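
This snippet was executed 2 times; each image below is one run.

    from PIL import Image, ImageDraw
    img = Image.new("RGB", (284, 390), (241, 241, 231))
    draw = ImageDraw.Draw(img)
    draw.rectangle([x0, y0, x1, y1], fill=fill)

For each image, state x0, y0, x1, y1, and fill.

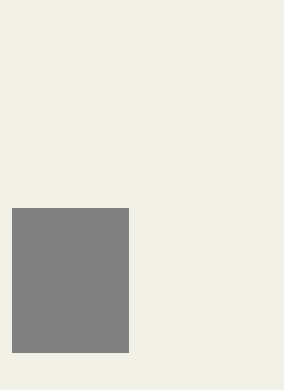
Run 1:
x0 = 12
y0 = 208
x1 = 128
y1 = 352
fill = 'gray'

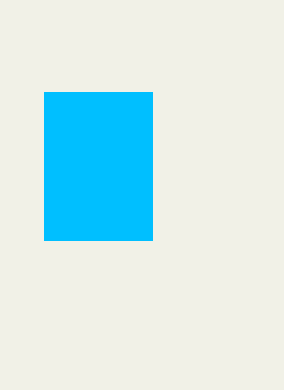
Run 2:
x0 = 44; y0 = 92; x1 = 152; y1 = 240; fill = 'deepskyblue'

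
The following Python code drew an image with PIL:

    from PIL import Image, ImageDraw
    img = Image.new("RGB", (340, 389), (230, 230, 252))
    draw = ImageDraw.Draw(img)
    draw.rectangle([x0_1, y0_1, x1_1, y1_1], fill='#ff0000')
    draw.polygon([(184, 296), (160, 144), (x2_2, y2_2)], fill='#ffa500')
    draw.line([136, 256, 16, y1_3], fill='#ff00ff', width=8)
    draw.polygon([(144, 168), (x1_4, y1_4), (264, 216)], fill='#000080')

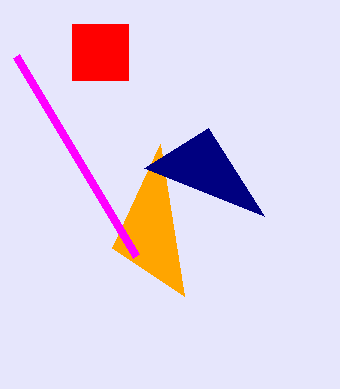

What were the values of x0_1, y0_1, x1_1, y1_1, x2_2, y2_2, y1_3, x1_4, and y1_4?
x0_1 = 72, y0_1 = 24, x1_1 = 128, y1_1 = 80, x2_2 = 112, y2_2 = 248, y1_3 = 56, x1_4 = 208, y1_4 = 128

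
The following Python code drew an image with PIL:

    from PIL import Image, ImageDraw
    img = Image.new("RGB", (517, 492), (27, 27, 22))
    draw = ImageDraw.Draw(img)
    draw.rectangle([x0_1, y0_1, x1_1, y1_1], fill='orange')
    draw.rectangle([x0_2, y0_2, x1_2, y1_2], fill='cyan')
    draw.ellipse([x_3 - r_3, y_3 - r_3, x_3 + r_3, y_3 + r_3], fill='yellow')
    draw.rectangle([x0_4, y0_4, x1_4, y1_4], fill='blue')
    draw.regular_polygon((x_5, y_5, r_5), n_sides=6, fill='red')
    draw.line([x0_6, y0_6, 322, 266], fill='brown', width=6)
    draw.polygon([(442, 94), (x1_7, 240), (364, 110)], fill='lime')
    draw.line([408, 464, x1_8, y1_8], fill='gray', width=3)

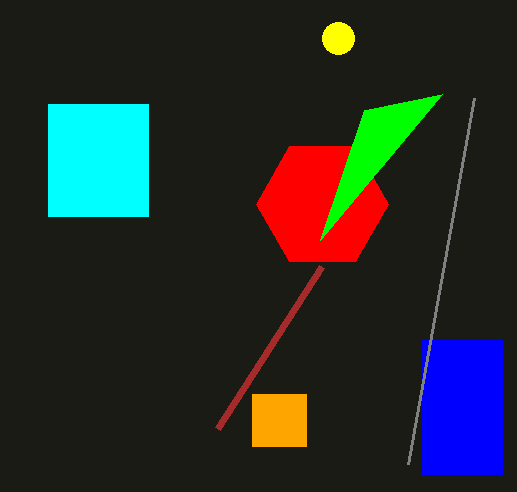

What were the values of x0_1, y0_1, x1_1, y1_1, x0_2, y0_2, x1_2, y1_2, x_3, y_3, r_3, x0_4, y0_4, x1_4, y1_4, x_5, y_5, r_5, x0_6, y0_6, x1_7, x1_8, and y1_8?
x0_1 = 252; y0_1 = 394; x1_1 = 306; y1_1 = 446; x0_2 = 48; y0_2 = 104; x1_2 = 148; y1_2 = 216; x_3 = 338; y_3 = 38; r_3 = 16; x0_4 = 422; y0_4 = 340; x1_4 = 502; y1_4 = 474; x_5 = 322; y_5 = 204; r_5 = 66; x0_6 = 218; y0_6 = 428; x1_7 = 320; x1_8 = 474; y1_8 = 98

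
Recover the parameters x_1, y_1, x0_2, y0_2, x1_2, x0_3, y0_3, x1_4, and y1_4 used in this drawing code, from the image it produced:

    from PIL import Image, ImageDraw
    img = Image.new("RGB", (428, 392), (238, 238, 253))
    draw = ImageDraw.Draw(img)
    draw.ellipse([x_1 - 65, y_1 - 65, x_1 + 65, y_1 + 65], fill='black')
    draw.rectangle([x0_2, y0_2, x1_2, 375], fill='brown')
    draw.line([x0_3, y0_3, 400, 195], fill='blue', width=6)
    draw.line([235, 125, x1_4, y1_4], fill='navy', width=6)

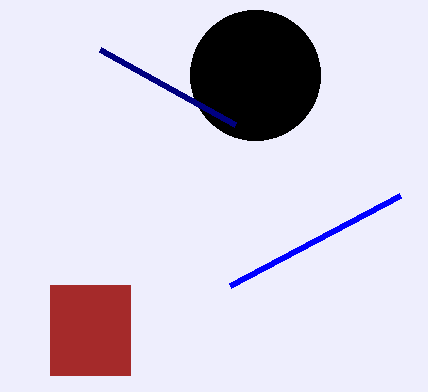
x_1 = 255; y_1 = 75; x0_2 = 50; y0_2 = 285; x1_2 = 130; x0_3 = 230; y0_3 = 285; x1_4 = 100; y1_4 = 50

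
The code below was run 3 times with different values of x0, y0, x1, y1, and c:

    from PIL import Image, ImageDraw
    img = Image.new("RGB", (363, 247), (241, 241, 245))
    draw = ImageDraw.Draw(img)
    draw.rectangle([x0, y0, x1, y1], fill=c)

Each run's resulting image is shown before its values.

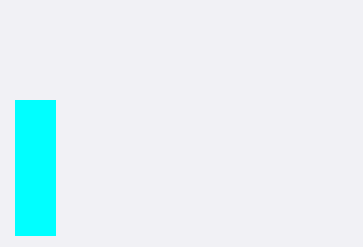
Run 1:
x0 = 15
y0 = 100
x1 = 55
y1 = 235
c = 'cyan'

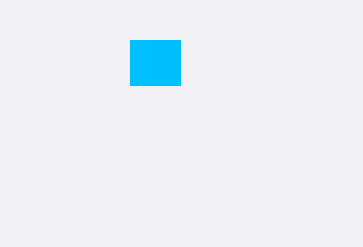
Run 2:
x0 = 130
y0 = 40
x1 = 180
y1 = 85
c = 'deepskyblue'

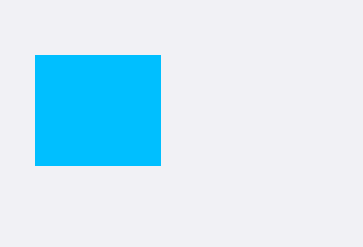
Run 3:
x0 = 35, y0 = 55, x1 = 160, y1 = 165, c = 'deepskyblue'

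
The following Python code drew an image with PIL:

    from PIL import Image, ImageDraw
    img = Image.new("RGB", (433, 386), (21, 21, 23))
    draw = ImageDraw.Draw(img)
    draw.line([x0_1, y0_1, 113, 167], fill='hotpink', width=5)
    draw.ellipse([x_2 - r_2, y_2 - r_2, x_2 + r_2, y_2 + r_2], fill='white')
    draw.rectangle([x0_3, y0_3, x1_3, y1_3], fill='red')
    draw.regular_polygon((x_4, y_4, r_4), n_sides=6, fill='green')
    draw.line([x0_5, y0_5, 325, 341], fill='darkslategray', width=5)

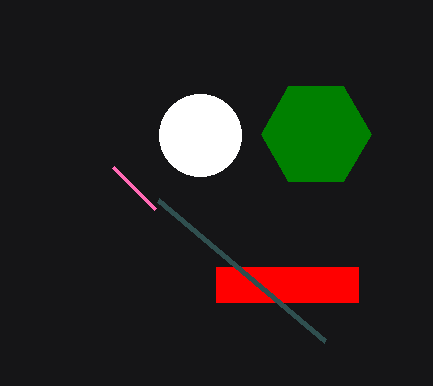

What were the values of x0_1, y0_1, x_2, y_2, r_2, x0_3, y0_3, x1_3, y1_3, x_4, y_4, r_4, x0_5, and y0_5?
x0_1 = 155, y0_1 = 209, x_2 = 200, y_2 = 135, r_2 = 41, x0_3 = 216, y0_3 = 267, x1_3 = 358, y1_3 = 302, x_4 = 316, y_4 = 134, r_4 = 55, x0_5 = 158, y0_5 = 200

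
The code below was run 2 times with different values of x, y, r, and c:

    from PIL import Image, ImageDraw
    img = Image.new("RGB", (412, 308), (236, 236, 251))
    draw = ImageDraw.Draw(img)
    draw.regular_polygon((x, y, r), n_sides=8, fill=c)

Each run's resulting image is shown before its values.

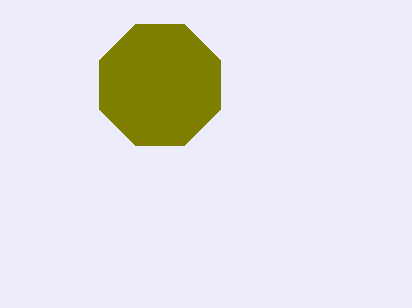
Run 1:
x = 160, y = 85, r = 65, c = 'olive'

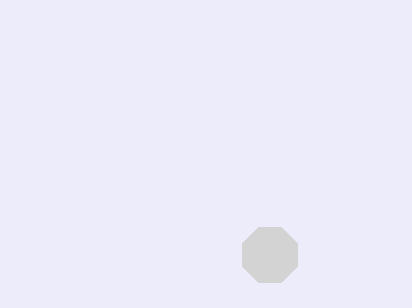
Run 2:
x = 270, y = 255, r = 30, c = 'lightgray'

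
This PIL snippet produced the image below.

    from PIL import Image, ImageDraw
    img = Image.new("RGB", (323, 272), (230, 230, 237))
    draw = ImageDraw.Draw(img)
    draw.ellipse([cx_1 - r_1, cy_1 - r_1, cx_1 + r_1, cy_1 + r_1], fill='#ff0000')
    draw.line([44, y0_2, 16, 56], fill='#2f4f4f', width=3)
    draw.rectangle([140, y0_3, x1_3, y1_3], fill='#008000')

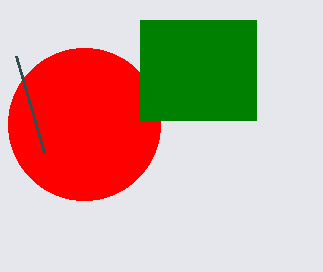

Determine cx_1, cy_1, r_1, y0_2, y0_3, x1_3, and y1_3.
cx_1 = 84
cy_1 = 124
r_1 = 76
y0_2 = 152
y0_3 = 20
x1_3 = 256
y1_3 = 120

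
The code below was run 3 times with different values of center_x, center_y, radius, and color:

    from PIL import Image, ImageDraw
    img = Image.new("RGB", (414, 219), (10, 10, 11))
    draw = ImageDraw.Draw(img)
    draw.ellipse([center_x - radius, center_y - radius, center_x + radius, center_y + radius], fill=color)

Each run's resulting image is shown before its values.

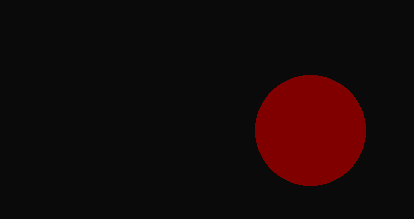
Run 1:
center_x = 310; center_y = 130; radius = 55; color = 'maroon'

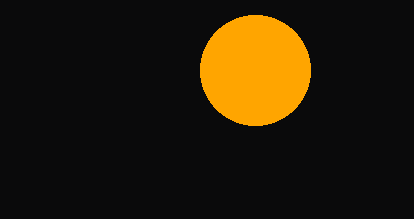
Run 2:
center_x = 255, center_y = 70, radius = 55, color = 'orange'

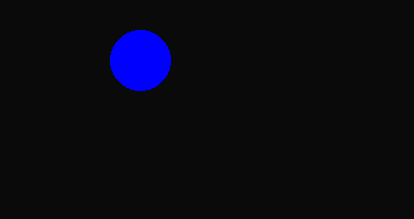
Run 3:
center_x = 140, center_y = 60, radius = 30, color = 'blue'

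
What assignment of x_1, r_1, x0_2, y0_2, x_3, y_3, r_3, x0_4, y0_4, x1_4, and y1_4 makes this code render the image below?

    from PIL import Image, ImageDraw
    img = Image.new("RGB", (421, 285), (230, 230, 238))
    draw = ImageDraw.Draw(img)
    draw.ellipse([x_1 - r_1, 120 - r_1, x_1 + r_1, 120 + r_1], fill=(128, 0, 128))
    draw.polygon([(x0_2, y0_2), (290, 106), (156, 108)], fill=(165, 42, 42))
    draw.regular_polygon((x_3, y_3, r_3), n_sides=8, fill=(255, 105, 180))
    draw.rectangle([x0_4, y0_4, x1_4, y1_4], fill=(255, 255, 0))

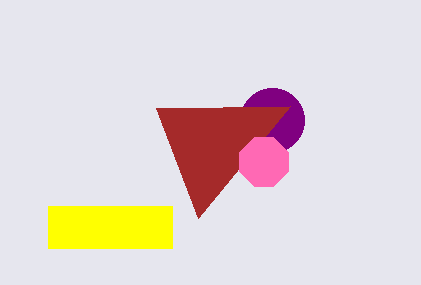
x_1 = 272, r_1 = 32, x0_2 = 198, y0_2 = 218, x_3 = 264, y_3 = 162, r_3 = 26, x0_4 = 48, y0_4 = 206, x1_4 = 172, y1_4 = 248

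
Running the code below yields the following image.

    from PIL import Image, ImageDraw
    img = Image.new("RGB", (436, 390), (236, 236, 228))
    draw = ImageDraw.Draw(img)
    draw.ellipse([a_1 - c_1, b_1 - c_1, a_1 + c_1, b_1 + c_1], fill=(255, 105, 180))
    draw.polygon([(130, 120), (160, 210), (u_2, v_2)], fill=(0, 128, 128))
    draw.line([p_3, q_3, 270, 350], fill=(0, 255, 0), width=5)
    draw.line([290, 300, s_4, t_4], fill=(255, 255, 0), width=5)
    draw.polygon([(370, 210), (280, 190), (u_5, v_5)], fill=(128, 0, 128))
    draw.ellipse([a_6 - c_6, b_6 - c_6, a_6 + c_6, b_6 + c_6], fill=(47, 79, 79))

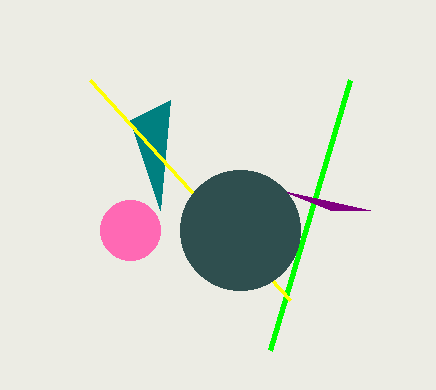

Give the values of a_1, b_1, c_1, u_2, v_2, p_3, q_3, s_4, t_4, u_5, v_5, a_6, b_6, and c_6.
a_1 = 130; b_1 = 230; c_1 = 30; u_2 = 170; v_2 = 100; p_3 = 350; q_3 = 80; s_4 = 90; t_4 = 80; u_5 = 330; v_5 = 210; a_6 = 240; b_6 = 230; c_6 = 60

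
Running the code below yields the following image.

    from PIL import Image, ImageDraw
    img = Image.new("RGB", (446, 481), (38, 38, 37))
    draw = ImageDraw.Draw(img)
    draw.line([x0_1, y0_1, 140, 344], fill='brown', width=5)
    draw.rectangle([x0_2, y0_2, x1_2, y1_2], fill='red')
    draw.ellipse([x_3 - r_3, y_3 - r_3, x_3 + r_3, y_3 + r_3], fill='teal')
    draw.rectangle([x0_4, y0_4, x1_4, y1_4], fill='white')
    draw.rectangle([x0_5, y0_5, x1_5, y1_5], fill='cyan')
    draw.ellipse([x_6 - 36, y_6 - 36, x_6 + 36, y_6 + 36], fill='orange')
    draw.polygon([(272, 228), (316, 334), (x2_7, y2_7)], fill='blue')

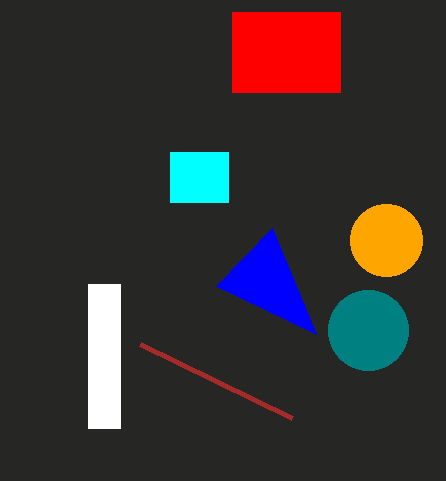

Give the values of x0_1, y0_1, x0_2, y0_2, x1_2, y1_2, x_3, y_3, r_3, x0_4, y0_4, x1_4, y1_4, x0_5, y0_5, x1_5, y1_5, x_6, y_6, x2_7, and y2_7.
x0_1 = 292; y0_1 = 418; x0_2 = 232; y0_2 = 12; x1_2 = 340; y1_2 = 92; x_3 = 368; y_3 = 330; r_3 = 40; x0_4 = 88; y0_4 = 284; x1_4 = 120; y1_4 = 428; x0_5 = 170; y0_5 = 152; x1_5 = 228; y1_5 = 202; x_6 = 386; y_6 = 240; x2_7 = 216; y2_7 = 286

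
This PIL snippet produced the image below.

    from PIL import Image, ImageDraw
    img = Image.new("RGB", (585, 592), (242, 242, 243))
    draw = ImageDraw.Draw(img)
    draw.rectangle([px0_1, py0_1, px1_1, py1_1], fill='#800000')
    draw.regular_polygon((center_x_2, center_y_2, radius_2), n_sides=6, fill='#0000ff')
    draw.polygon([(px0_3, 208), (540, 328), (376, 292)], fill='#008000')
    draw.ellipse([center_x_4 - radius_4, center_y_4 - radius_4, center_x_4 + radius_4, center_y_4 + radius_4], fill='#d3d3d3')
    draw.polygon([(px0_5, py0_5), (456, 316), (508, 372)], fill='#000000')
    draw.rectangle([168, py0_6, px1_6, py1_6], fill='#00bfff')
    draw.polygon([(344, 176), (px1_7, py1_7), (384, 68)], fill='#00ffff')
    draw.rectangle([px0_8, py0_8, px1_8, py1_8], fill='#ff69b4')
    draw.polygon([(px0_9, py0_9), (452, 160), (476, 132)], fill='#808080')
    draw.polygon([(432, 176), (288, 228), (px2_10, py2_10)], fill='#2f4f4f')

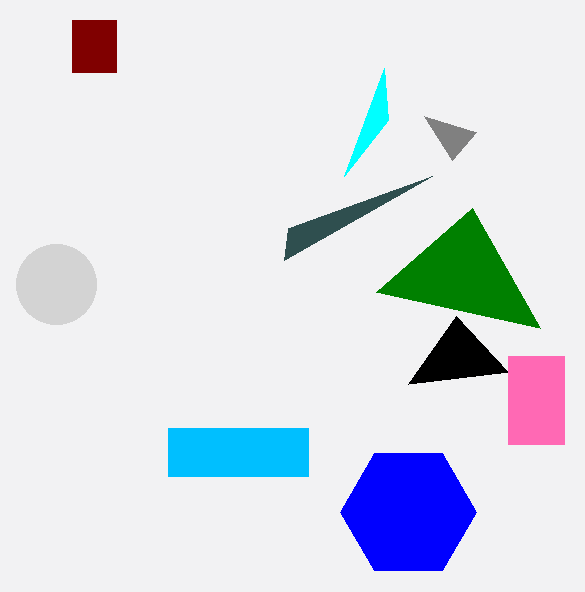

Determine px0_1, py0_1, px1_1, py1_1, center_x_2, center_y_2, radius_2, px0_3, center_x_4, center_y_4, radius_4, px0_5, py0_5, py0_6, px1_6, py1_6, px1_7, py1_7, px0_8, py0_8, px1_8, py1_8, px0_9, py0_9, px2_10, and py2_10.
px0_1 = 72, py0_1 = 20, px1_1 = 116, py1_1 = 72, center_x_2 = 408, center_y_2 = 512, radius_2 = 68, px0_3 = 472, center_x_4 = 56, center_y_4 = 284, radius_4 = 40, px0_5 = 408, py0_5 = 384, py0_6 = 428, px1_6 = 308, py1_6 = 476, px1_7 = 388, py1_7 = 120, px0_8 = 508, py0_8 = 356, px1_8 = 564, py1_8 = 444, px0_9 = 424, py0_9 = 116, px2_10 = 284, py2_10 = 260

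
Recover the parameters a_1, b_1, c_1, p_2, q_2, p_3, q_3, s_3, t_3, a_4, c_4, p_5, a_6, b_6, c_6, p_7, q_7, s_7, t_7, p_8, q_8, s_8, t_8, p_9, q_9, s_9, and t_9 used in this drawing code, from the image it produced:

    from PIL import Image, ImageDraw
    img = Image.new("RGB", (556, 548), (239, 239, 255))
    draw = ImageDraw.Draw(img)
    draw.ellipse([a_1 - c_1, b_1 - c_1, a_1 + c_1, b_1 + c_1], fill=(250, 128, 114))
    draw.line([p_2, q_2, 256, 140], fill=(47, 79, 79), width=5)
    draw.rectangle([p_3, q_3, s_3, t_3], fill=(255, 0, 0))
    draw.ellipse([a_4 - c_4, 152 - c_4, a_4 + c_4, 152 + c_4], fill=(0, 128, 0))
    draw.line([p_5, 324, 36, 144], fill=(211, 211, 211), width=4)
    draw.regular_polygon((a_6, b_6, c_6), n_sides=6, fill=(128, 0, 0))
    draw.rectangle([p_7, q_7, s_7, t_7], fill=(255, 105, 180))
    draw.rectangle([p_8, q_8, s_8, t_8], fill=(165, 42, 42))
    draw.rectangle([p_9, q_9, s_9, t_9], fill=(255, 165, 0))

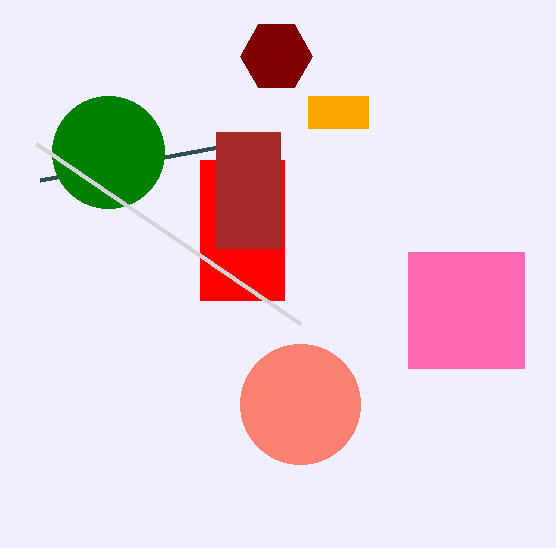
a_1 = 300, b_1 = 404, c_1 = 60, p_2 = 40, q_2 = 180, p_3 = 200, q_3 = 160, s_3 = 284, t_3 = 300, a_4 = 108, c_4 = 56, p_5 = 300, a_6 = 276, b_6 = 56, c_6 = 36, p_7 = 408, q_7 = 252, s_7 = 524, t_7 = 368, p_8 = 216, q_8 = 132, s_8 = 280, t_8 = 248, p_9 = 308, q_9 = 96, s_9 = 368, t_9 = 128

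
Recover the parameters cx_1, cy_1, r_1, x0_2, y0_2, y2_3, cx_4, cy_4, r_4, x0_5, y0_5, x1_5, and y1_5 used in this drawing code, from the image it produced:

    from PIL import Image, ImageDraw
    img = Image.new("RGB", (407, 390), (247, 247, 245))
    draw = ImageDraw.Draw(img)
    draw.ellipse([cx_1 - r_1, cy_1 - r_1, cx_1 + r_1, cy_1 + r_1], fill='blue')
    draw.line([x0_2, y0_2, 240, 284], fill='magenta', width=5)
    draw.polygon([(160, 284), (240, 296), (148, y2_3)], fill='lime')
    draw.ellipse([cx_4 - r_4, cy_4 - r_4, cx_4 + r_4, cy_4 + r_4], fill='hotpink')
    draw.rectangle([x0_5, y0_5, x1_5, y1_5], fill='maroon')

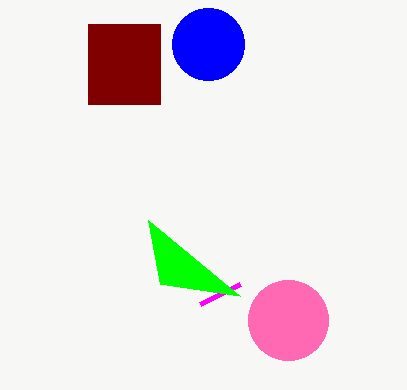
cx_1 = 208
cy_1 = 44
r_1 = 36
x0_2 = 200
y0_2 = 304
y2_3 = 220
cx_4 = 288
cy_4 = 320
r_4 = 40
x0_5 = 88
y0_5 = 24
x1_5 = 160
y1_5 = 104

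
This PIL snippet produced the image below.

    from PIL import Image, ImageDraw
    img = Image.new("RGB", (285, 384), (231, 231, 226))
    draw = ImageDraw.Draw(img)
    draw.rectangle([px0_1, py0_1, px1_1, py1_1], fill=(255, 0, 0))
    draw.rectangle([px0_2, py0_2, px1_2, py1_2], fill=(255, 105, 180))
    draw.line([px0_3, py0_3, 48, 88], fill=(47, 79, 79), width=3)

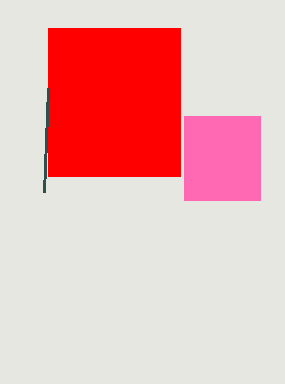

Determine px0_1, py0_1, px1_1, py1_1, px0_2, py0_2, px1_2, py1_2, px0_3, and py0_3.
px0_1 = 48, py0_1 = 28, px1_1 = 180, py1_1 = 176, px0_2 = 184, py0_2 = 116, px1_2 = 260, py1_2 = 200, px0_3 = 44, py0_3 = 192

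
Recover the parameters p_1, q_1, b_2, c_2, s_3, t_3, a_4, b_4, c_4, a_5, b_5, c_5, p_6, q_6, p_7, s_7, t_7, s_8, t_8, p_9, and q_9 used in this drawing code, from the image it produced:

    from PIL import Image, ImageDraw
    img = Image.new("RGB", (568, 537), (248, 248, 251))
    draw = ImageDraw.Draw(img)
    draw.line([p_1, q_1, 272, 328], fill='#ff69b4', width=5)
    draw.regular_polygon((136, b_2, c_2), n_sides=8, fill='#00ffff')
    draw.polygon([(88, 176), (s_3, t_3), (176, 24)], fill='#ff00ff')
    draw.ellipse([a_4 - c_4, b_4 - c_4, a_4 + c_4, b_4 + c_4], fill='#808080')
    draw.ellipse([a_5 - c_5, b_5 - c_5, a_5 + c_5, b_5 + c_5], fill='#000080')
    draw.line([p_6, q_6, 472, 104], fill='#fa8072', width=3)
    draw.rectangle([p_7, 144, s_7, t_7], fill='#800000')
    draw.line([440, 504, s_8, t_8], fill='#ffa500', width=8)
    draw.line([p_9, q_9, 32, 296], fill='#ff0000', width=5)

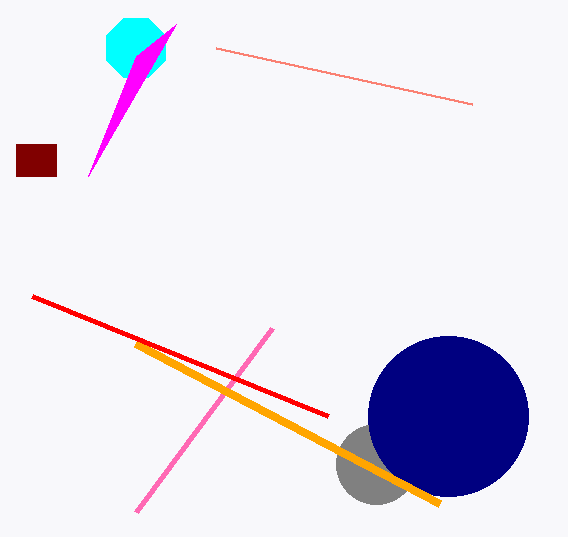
p_1 = 136
q_1 = 512
b_2 = 48
c_2 = 32
s_3 = 136
t_3 = 56
a_4 = 376
b_4 = 464
c_4 = 40
a_5 = 448
b_5 = 416
c_5 = 80
p_6 = 216
q_6 = 48
p_7 = 16
s_7 = 56
t_7 = 176
s_8 = 136
t_8 = 344
p_9 = 328
q_9 = 416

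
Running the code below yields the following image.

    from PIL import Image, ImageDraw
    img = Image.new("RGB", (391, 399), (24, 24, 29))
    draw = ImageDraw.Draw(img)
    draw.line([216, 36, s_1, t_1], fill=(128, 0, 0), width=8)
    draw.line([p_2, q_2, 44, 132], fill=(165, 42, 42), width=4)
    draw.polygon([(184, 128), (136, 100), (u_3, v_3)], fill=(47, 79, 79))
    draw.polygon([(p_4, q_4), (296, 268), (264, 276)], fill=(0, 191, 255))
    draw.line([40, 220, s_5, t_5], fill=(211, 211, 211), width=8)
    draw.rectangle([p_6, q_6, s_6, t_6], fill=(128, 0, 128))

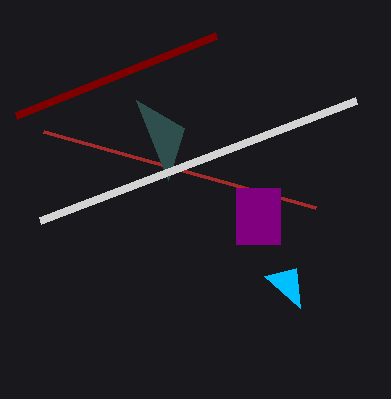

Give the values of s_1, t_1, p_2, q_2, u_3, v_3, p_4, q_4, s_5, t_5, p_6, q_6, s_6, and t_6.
s_1 = 16, t_1 = 116, p_2 = 316, q_2 = 208, u_3 = 168, v_3 = 180, p_4 = 300, q_4 = 308, s_5 = 356, t_5 = 100, p_6 = 236, q_6 = 188, s_6 = 280, t_6 = 244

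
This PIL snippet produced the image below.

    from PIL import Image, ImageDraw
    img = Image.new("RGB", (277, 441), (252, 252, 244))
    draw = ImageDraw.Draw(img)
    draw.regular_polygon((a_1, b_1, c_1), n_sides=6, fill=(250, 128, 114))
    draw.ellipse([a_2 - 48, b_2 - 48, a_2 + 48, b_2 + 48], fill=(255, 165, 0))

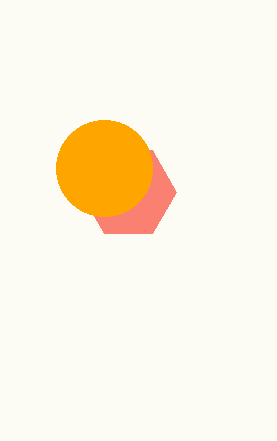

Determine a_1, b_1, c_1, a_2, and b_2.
a_1 = 128, b_1 = 192, c_1 = 48, a_2 = 104, b_2 = 168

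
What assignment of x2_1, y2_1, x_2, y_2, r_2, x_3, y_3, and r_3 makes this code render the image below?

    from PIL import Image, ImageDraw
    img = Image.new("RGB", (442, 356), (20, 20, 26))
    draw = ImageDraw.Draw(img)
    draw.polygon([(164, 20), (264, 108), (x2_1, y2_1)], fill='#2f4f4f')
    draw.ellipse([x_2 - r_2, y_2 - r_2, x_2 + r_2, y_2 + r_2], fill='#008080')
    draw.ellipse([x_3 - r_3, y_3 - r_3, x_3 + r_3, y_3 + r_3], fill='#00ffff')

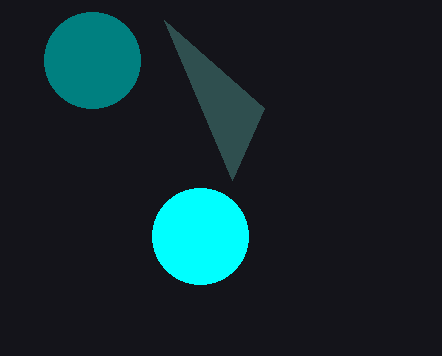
x2_1 = 232
y2_1 = 180
x_2 = 92
y_2 = 60
r_2 = 48
x_3 = 200
y_3 = 236
r_3 = 48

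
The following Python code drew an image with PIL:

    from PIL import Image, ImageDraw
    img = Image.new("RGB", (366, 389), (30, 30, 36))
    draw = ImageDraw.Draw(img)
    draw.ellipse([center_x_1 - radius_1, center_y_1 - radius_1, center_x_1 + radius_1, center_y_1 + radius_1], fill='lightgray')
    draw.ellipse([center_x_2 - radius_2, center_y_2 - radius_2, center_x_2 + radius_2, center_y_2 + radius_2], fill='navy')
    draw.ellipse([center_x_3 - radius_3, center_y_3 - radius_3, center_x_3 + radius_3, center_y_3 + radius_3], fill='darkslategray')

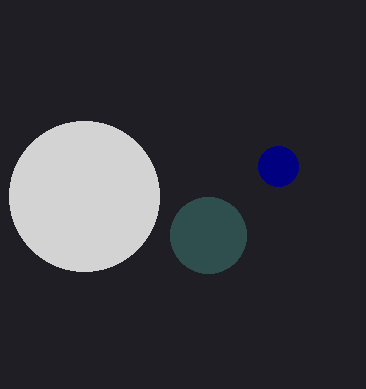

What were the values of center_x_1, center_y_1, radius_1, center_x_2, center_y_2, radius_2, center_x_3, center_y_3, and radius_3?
center_x_1 = 84, center_y_1 = 196, radius_1 = 75, center_x_2 = 278, center_y_2 = 166, radius_2 = 20, center_x_3 = 208, center_y_3 = 235, radius_3 = 38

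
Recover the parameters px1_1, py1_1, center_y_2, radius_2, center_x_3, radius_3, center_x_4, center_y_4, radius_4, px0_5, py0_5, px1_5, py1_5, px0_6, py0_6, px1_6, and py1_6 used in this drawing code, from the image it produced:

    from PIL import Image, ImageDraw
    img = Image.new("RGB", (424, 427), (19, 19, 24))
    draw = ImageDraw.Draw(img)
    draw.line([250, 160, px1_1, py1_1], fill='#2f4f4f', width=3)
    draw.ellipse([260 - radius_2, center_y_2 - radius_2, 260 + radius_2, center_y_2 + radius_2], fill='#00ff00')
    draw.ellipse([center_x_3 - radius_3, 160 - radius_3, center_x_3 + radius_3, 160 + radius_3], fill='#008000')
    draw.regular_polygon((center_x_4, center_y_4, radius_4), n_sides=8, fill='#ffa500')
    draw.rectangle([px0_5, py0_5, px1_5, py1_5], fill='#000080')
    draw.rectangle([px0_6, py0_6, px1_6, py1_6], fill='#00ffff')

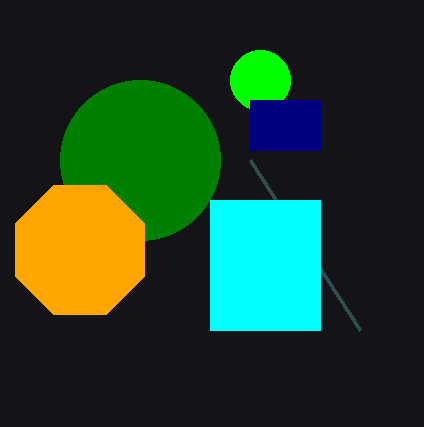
px1_1 = 360; py1_1 = 330; center_y_2 = 80; radius_2 = 30; center_x_3 = 140; radius_3 = 80; center_x_4 = 80; center_y_4 = 250; radius_4 = 70; px0_5 = 250; py0_5 = 100; px1_5 = 320; py1_5 = 150; px0_6 = 210; py0_6 = 200; px1_6 = 320; py1_6 = 330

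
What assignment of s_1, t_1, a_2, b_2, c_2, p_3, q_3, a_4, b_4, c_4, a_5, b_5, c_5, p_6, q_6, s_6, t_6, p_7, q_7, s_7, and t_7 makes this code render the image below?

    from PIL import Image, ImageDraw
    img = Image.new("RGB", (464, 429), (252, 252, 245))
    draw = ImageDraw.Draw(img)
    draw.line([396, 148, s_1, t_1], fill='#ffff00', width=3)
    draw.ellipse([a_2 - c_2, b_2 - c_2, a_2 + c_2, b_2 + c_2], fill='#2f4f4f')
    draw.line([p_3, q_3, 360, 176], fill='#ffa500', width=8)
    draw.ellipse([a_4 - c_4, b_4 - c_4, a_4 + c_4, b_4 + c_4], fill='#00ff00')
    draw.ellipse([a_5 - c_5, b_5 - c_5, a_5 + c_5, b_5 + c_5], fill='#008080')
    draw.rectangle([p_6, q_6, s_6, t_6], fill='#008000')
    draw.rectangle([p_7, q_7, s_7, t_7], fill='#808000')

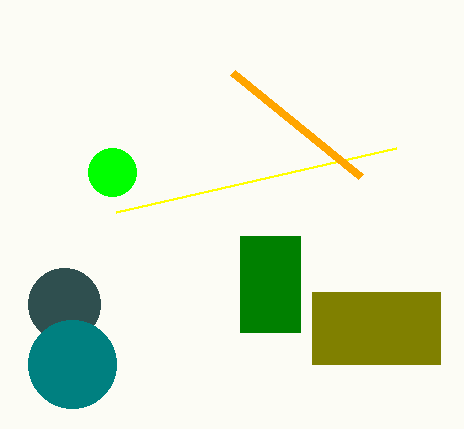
s_1 = 116
t_1 = 212
a_2 = 64
b_2 = 304
c_2 = 36
p_3 = 232
q_3 = 72
a_4 = 112
b_4 = 172
c_4 = 24
a_5 = 72
b_5 = 364
c_5 = 44
p_6 = 240
q_6 = 236
s_6 = 300
t_6 = 332
p_7 = 312
q_7 = 292
s_7 = 440
t_7 = 364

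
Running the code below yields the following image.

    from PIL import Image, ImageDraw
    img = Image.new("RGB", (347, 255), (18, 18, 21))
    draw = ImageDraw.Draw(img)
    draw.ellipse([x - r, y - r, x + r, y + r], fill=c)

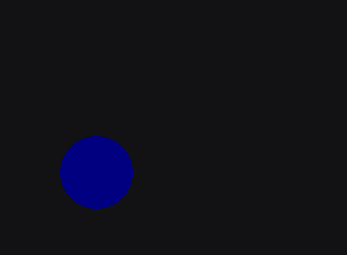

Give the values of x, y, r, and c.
x = 96
y = 172
r = 36
c = 'navy'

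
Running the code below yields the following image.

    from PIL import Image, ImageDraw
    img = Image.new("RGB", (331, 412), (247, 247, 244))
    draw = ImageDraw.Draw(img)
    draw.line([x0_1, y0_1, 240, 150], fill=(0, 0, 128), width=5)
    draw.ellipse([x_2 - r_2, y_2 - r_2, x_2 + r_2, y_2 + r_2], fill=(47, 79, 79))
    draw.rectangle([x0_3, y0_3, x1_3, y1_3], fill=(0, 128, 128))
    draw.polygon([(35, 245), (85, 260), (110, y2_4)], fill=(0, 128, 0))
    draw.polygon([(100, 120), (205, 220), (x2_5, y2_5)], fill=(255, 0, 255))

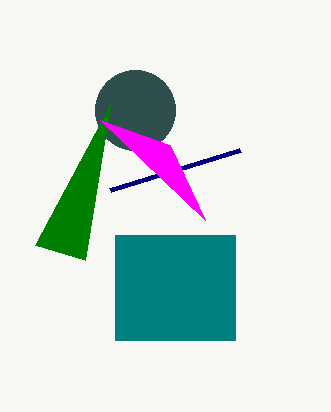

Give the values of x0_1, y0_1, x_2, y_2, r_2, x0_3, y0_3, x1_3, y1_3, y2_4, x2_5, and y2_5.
x0_1 = 110, y0_1 = 190, x_2 = 135, y_2 = 110, r_2 = 40, x0_3 = 115, y0_3 = 235, x1_3 = 235, y1_3 = 340, y2_4 = 105, x2_5 = 170, y2_5 = 145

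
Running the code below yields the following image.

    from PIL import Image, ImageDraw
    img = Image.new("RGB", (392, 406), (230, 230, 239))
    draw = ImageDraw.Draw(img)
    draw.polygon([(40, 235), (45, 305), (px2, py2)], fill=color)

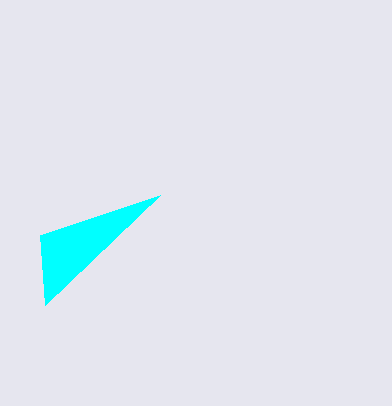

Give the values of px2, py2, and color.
px2 = 160, py2 = 195, color = 'cyan'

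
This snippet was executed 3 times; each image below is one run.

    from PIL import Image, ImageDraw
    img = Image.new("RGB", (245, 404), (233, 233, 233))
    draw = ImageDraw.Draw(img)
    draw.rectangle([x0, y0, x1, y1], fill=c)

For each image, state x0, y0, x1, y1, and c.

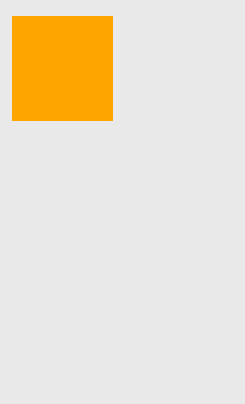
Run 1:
x0 = 12; y0 = 16; x1 = 112; y1 = 120; c = 'orange'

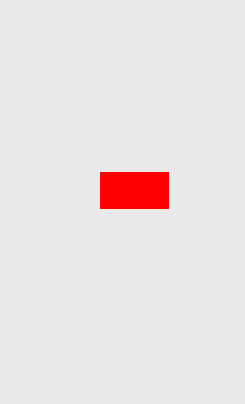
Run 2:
x0 = 100
y0 = 172
x1 = 168
y1 = 208
c = 'red'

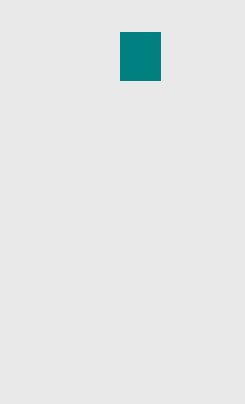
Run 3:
x0 = 120
y0 = 32
x1 = 160
y1 = 80
c = 'teal'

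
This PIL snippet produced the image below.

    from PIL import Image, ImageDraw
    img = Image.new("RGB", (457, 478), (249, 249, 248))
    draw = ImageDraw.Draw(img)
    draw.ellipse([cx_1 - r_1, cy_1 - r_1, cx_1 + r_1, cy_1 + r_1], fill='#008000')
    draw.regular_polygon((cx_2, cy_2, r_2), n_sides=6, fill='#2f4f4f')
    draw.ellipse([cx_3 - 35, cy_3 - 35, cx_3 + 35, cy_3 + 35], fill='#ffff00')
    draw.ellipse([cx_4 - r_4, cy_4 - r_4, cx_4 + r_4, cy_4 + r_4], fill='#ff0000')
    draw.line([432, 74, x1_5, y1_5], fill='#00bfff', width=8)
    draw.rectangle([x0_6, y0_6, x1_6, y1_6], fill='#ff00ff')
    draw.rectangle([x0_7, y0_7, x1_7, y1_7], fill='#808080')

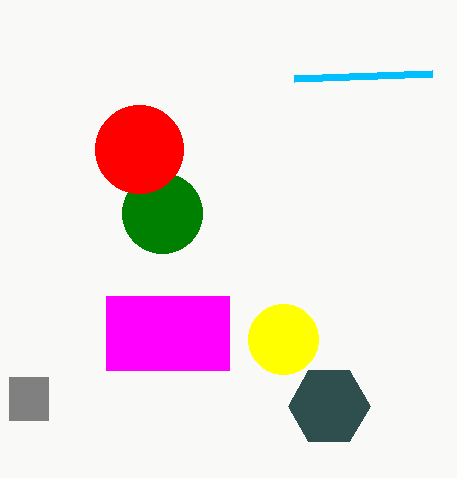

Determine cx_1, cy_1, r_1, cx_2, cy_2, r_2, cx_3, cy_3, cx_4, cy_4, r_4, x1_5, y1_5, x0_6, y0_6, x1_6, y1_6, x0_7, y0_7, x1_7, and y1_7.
cx_1 = 162, cy_1 = 213, r_1 = 40, cx_2 = 329, cy_2 = 406, r_2 = 41, cx_3 = 283, cy_3 = 339, cx_4 = 139, cy_4 = 149, r_4 = 44, x1_5 = 294, y1_5 = 79, x0_6 = 106, y0_6 = 296, x1_6 = 229, y1_6 = 370, x0_7 = 9, y0_7 = 377, x1_7 = 48, y1_7 = 420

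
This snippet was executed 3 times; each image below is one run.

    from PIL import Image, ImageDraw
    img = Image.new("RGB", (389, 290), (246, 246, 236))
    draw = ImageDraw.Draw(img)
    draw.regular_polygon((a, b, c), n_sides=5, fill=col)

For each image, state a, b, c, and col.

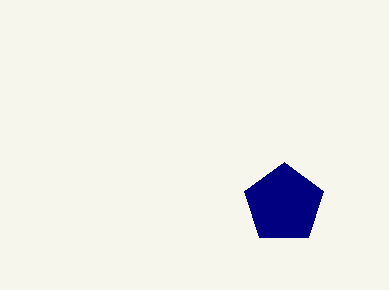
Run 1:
a = 284
b = 204
c = 42
col = 'navy'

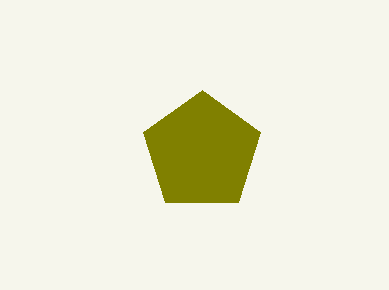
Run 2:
a = 202, b = 152, c = 62, col = 'olive'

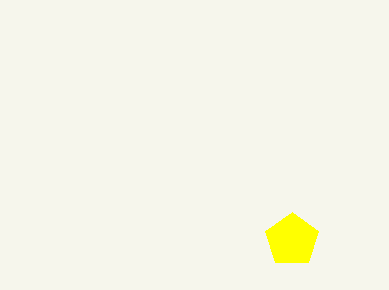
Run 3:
a = 292
b = 240
c = 28
col = 'yellow'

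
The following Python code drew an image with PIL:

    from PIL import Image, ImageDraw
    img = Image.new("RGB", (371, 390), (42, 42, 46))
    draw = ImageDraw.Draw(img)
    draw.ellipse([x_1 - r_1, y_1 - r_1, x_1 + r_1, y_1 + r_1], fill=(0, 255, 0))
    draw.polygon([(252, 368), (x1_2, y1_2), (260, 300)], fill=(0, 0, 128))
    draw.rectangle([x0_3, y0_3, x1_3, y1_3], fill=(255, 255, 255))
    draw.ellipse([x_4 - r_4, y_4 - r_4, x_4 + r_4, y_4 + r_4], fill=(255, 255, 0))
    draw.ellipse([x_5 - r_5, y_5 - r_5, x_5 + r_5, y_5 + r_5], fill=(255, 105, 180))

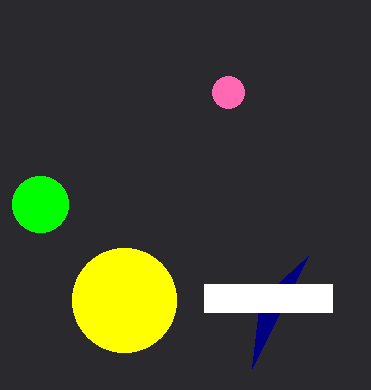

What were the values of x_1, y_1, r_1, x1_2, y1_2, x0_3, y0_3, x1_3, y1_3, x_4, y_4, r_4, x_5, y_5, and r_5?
x_1 = 40
y_1 = 204
r_1 = 28
x1_2 = 308
y1_2 = 256
x0_3 = 204
y0_3 = 284
x1_3 = 332
y1_3 = 312
x_4 = 124
y_4 = 300
r_4 = 52
x_5 = 228
y_5 = 92
r_5 = 16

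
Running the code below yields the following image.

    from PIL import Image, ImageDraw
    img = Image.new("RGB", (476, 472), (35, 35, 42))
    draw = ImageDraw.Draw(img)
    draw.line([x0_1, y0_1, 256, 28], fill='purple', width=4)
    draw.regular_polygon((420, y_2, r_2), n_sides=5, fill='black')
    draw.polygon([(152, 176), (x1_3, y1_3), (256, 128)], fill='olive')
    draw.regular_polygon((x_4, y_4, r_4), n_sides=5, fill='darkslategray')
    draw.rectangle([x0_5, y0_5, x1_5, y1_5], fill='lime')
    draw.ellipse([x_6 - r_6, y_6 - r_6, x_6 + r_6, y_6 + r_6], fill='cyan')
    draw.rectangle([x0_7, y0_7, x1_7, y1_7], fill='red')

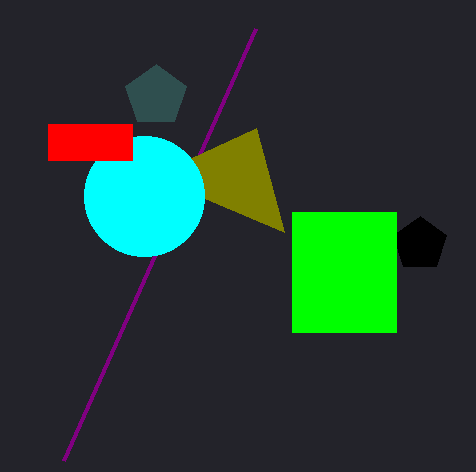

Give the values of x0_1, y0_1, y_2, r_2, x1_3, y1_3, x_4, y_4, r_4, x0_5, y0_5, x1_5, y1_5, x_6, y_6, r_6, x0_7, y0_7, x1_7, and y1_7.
x0_1 = 64; y0_1 = 460; y_2 = 244; r_2 = 28; x1_3 = 284; y1_3 = 232; x_4 = 156; y_4 = 96; r_4 = 32; x0_5 = 292; y0_5 = 212; x1_5 = 396; y1_5 = 332; x_6 = 144; y_6 = 196; r_6 = 60; x0_7 = 48; y0_7 = 124; x1_7 = 132; y1_7 = 160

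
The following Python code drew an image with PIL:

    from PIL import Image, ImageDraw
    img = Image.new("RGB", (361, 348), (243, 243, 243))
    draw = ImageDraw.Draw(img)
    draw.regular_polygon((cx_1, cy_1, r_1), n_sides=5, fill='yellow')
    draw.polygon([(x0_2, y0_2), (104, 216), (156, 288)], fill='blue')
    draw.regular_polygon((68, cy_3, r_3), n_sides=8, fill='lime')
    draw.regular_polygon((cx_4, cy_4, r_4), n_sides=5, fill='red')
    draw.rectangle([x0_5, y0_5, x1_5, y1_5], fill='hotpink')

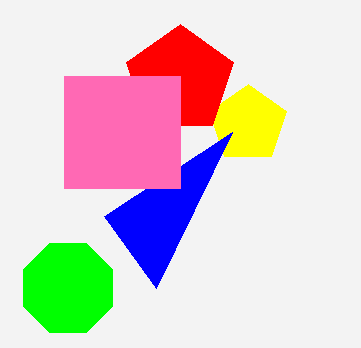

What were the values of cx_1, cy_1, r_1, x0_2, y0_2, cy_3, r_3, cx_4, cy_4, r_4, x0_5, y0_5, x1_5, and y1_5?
cx_1 = 248, cy_1 = 124, r_1 = 40, x0_2 = 232, y0_2 = 132, cy_3 = 288, r_3 = 48, cx_4 = 180, cy_4 = 80, r_4 = 56, x0_5 = 64, y0_5 = 76, x1_5 = 180, y1_5 = 188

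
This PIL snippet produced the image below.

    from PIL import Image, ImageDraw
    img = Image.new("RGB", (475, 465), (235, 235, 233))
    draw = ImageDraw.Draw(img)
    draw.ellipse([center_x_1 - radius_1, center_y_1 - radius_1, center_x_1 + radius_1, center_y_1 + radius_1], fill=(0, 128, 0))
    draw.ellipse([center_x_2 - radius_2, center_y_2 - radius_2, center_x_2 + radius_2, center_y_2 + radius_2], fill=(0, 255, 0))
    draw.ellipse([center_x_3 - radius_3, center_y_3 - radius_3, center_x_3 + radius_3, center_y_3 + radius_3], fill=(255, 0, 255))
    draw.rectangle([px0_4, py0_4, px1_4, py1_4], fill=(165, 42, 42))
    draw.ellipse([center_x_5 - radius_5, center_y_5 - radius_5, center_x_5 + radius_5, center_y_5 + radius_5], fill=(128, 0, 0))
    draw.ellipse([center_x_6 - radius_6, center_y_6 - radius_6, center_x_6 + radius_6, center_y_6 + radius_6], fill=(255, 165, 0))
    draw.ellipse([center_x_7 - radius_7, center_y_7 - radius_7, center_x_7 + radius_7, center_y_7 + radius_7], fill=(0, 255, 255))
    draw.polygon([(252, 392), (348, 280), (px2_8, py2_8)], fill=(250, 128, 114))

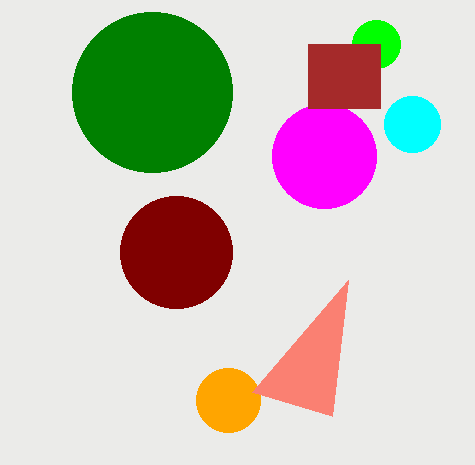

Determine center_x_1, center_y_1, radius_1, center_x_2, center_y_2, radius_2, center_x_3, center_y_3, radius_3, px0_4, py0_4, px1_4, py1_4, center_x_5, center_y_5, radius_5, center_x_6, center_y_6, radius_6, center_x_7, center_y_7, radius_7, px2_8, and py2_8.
center_x_1 = 152; center_y_1 = 92; radius_1 = 80; center_x_2 = 376; center_y_2 = 44; radius_2 = 24; center_x_3 = 324; center_y_3 = 156; radius_3 = 52; px0_4 = 308; py0_4 = 44; px1_4 = 380; py1_4 = 108; center_x_5 = 176; center_y_5 = 252; radius_5 = 56; center_x_6 = 228; center_y_6 = 400; radius_6 = 32; center_x_7 = 412; center_y_7 = 124; radius_7 = 28; px2_8 = 332; py2_8 = 416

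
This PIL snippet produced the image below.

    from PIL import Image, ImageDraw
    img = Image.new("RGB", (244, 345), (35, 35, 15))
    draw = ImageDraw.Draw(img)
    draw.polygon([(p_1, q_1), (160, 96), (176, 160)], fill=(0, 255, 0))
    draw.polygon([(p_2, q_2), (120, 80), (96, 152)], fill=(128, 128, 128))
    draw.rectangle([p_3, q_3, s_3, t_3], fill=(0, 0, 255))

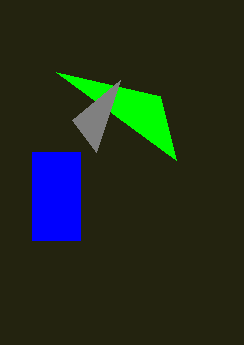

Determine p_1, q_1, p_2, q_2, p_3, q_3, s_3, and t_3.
p_1 = 56, q_1 = 72, p_2 = 72, q_2 = 120, p_3 = 32, q_3 = 152, s_3 = 80, t_3 = 240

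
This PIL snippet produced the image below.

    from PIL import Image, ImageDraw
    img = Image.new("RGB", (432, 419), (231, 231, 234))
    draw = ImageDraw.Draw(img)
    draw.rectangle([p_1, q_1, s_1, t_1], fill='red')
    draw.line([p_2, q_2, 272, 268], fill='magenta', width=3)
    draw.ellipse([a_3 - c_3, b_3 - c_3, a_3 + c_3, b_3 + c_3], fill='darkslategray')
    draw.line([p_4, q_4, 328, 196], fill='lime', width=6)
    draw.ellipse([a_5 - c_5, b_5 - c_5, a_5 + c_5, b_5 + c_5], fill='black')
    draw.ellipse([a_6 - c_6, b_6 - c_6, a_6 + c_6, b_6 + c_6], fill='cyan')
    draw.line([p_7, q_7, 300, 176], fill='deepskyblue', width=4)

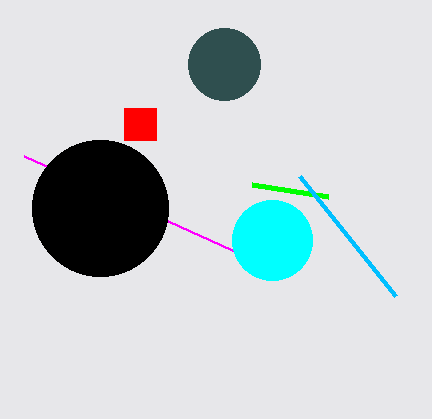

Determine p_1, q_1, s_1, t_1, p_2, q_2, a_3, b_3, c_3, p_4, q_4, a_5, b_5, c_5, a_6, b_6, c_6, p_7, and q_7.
p_1 = 124; q_1 = 108; s_1 = 156; t_1 = 140; p_2 = 24; q_2 = 156; a_3 = 224; b_3 = 64; c_3 = 36; p_4 = 252; q_4 = 184; a_5 = 100; b_5 = 208; c_5 = 68; a_6 = 272; b_6 = 240; c_6 = 40; p_7 = 396; q_7 = 296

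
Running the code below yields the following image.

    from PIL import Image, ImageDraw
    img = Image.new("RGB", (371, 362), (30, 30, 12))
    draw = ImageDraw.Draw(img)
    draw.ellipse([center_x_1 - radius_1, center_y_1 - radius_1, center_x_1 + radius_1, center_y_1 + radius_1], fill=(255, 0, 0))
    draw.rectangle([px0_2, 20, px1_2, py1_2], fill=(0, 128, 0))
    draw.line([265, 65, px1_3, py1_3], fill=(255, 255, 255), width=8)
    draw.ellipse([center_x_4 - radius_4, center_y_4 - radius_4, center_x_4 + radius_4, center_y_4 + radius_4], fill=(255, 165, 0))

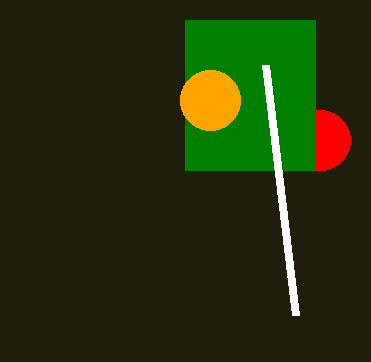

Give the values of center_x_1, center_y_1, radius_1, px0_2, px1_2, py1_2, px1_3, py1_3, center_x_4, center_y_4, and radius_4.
center_x_1 = 320, center_y_1 = 140, radius_1 = 30, px0_2 = 185, px1_2 = 315, py1_2 = 170, px1_3 = 295, py1_3 = 315, center_x_4 = 210, center_y_4 = 100, radius_4 = 30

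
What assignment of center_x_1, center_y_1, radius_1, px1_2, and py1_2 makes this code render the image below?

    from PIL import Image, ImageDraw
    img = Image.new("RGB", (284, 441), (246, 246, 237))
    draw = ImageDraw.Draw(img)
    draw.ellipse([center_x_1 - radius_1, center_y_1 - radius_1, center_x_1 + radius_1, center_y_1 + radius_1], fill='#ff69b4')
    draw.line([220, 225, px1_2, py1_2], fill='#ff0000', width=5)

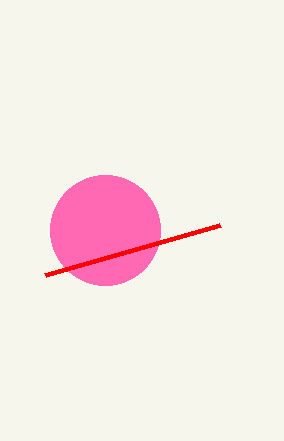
center_x_1 = 105; center_y_1 = 230; radius_1 = 55; px1_2 = 45; py1_2 = 275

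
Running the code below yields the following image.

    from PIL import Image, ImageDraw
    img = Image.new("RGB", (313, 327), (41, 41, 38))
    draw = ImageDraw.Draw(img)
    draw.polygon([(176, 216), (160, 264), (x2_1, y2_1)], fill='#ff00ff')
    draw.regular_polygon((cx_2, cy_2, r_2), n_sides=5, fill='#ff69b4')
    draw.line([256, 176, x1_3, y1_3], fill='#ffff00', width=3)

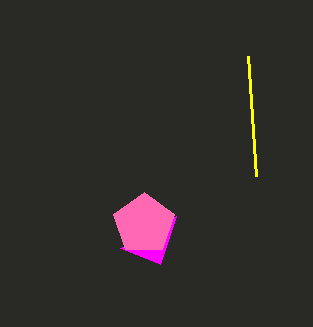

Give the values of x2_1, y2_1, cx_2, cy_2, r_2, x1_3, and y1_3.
x2_1 = 120; y2_1 = 248; cx_2 = 144; cy_2 = 224; r_2 = 32; x1_3 = 248; y1_3 = 56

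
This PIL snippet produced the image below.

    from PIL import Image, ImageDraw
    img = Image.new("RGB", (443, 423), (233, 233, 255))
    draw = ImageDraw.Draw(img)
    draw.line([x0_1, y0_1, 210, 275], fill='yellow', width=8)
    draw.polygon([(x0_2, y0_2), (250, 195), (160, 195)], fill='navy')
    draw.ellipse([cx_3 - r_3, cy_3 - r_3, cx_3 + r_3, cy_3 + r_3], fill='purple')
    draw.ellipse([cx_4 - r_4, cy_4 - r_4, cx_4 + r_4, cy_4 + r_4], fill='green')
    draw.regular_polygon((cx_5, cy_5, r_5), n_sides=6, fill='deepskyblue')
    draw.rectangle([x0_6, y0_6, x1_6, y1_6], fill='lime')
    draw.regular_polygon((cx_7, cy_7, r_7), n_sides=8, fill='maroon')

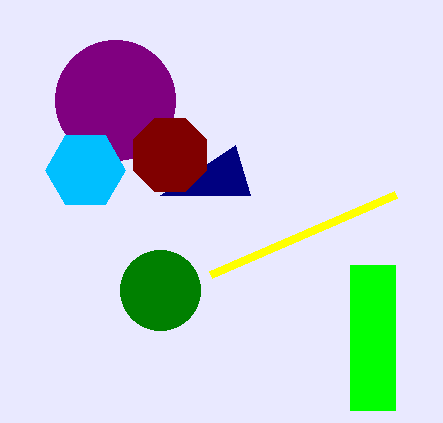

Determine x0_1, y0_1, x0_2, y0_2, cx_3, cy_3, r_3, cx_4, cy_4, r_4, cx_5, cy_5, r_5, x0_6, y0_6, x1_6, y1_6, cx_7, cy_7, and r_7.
x0_1 = 395, y0_1 = 195, x0_2 = 235, y0_2 = 145, cx_3 = 115, cy_3 = 100, r_3 = 60, cx_4 = 160, cy_4 = 290, r_4 = 40, cx_5 = 85, cy_5 = 170, r_5 = 40, x0_6 = 350, y0_6 = 265, x1_6 = 395, y1_6 = 410, cx_7 = 170, cy_7 = 155, r_7 = 40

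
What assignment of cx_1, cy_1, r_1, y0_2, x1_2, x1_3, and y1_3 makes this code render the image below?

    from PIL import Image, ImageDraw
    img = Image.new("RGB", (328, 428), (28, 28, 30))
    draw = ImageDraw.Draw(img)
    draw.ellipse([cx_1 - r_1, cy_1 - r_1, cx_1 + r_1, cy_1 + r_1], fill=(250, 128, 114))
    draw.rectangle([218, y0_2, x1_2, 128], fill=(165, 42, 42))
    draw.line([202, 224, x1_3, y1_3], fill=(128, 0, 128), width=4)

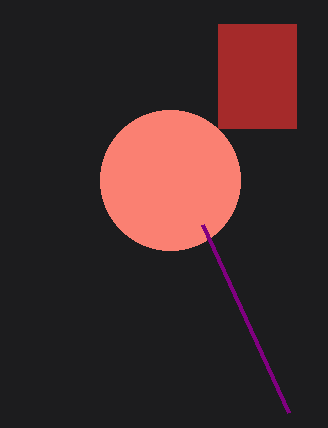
cx_1 = 170; cy_1 = 180; r_1 = 70; y0_2 = 24; x1_2 = 296; x1_3 = 288; y1_3 = 412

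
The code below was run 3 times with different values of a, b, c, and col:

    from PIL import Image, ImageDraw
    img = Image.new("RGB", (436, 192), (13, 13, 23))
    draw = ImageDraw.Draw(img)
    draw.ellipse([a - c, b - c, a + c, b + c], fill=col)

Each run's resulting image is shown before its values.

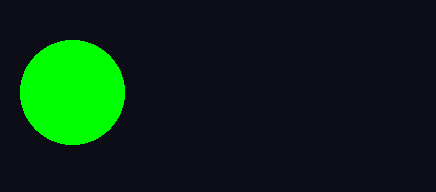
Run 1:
a = 72
b = 92
c = 52
col = 'lime'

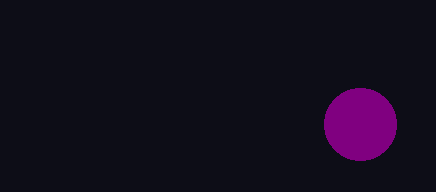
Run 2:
a = 360, b = 124, c = 36, col = 'purple'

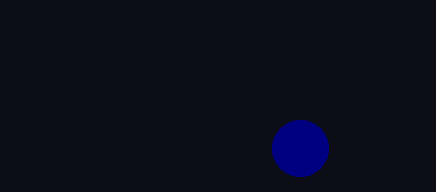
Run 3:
a = 300; b = 148; c = 28; col = 'navy'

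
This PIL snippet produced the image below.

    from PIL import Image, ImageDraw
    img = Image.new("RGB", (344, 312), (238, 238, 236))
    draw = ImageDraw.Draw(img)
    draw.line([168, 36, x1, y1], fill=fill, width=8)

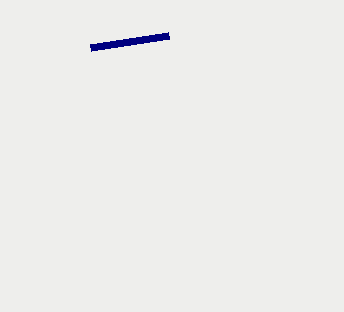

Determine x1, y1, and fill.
x1 = 90
y1 = 48
fill = 'navy'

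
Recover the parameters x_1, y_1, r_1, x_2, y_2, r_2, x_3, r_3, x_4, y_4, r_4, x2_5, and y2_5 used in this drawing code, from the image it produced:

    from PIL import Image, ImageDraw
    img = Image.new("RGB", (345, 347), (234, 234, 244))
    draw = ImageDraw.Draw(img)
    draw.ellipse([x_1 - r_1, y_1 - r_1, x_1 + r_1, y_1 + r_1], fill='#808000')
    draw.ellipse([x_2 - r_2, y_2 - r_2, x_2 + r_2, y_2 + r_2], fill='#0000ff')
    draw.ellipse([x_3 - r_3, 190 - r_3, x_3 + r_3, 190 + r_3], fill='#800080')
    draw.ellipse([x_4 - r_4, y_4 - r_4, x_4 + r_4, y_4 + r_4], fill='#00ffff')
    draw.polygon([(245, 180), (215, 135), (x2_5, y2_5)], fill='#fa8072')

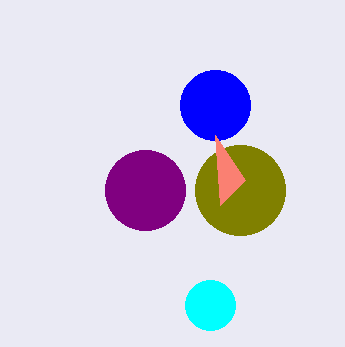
x_1 = 240, y_1 = 190, r_1 = 45, x_2 = 215, y_2 = 105, r_2 = 35, x_3 = 145, r_3 = 40, x_4 = 210, y_4 = 305, r_4 = 25, x2_5 = 220, y2_5 = 205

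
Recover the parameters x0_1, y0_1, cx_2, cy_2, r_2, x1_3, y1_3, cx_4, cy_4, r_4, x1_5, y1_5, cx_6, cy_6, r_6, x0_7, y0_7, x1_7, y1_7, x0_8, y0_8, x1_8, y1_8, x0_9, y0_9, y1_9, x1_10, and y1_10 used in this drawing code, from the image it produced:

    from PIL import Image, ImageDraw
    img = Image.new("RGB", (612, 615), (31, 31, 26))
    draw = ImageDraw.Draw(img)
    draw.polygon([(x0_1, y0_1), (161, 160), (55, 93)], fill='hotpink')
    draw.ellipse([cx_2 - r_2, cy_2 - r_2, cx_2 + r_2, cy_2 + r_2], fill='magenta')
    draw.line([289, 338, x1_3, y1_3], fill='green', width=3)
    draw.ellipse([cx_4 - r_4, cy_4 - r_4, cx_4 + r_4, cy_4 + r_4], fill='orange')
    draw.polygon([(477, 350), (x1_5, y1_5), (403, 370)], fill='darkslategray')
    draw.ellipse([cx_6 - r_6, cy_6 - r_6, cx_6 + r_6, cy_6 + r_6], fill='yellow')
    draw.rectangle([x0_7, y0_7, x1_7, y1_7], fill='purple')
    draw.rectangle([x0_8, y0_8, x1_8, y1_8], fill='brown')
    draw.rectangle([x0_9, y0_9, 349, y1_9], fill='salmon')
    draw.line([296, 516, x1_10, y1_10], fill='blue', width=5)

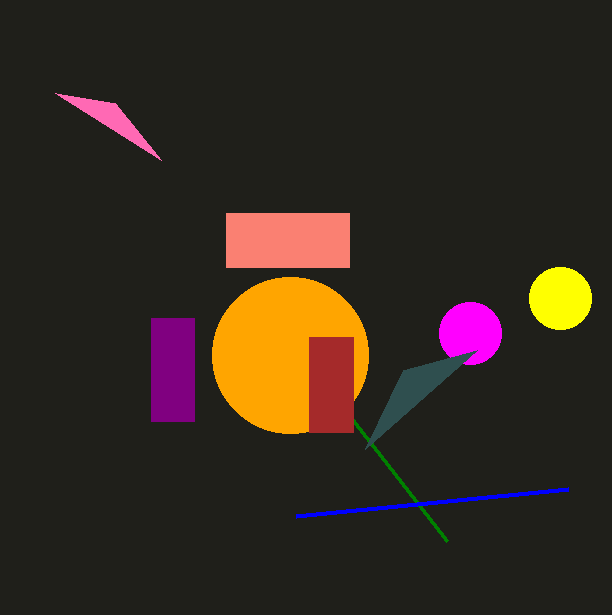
x0_1 = 115
y0_1 = 103
cx_2 = 470
cy_2 = 333
r_2 = 31
x1_3 = 447
y1_3 = 541
cx_4 = 290
cy_4 = 355
r_4 = 78
x1_5 = 365
y1_5 = 449
cx_6 = 560
cy_6 = 298
r_6 = 31
x0_7 = 151
y0_7 = 318
x1_7 = 194
y1_7 = 421
x0_8 = 309
y0_8 = 337
x1_8 = 353
y1_8 = 432
x0_9 = 226
y0_9 = 213
y1_9 = 267
x1_10 = 568
y1_10 = 489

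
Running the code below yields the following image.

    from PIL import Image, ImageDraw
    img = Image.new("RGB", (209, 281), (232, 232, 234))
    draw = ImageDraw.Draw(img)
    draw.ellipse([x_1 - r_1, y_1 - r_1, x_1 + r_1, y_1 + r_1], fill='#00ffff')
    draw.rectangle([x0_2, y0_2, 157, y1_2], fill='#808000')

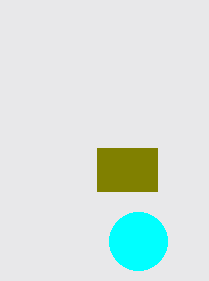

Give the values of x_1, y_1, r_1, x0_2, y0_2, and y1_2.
x_1 = 138
y_1 = 241
r_1 = 29
x0_2 = 97
y0_2 = 148
y1_2 = 191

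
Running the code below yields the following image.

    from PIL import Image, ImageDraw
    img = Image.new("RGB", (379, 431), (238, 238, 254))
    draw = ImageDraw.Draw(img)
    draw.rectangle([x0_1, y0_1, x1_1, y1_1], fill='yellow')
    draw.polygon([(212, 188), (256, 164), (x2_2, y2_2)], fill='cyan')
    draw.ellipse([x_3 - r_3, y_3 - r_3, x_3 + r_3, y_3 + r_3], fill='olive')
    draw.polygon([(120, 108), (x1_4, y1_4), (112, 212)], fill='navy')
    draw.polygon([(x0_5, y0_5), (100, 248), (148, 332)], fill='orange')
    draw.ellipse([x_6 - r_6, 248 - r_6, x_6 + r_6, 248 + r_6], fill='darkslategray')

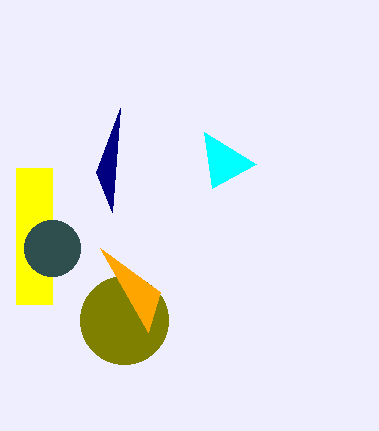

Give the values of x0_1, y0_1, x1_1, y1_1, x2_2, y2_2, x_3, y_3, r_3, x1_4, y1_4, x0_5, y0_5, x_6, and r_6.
x0_1 = 16, y0_1 = 168, x1_1 = 52, y1_1 = 304, x2_2 = 204, y2_2 = 132, x_3 = 124, y_3 = 320, r_3 = 44, x1_4 = 96, y1_4 = 172, x0_5 = 160, y0_5 = 292, x_6 = 52, r_6 = 28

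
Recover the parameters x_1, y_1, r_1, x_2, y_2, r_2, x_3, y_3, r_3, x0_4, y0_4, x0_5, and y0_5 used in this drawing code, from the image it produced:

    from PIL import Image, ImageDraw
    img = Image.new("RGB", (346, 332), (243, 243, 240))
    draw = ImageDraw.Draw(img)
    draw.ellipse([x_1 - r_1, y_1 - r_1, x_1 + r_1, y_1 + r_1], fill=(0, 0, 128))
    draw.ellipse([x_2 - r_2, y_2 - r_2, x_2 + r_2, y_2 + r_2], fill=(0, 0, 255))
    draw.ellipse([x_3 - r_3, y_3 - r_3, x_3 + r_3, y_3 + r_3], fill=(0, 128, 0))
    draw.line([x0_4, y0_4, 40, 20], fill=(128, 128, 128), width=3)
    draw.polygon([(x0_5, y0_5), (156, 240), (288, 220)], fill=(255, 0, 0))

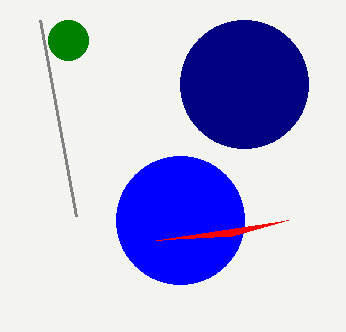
x_1 = 244, y_1 = 84, r_1 = 64, x_2 = 180, y_2 = 220, r_2 = 64, x_3 = 68, y_3 = 40, r_3 = 20, x0_4 = 76, y0_4 = 216, x0_5 = 232, y0_5 = 236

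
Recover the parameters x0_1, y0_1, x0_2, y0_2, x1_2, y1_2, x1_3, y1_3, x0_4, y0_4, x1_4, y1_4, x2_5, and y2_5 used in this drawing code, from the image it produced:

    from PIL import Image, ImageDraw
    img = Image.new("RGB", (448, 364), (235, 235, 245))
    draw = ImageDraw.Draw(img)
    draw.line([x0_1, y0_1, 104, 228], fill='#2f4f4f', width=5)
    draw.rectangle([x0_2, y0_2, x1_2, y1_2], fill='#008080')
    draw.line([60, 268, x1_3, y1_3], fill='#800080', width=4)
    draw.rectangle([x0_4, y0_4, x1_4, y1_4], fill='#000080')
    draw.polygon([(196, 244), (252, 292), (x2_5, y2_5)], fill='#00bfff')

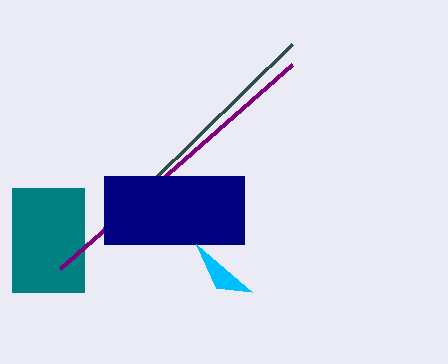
x0_1 = 292; y0_1 = 44; x0_2 = 12; y0_2 = 188; x1_2 = 84; y1_2 = 292; x1_3 = 292; y1_3 = 64; x0_4 = 104; y0_4 = 176; x1_4 = 244; y1_4 = 244; x2_5 = 216; y2_5 = 288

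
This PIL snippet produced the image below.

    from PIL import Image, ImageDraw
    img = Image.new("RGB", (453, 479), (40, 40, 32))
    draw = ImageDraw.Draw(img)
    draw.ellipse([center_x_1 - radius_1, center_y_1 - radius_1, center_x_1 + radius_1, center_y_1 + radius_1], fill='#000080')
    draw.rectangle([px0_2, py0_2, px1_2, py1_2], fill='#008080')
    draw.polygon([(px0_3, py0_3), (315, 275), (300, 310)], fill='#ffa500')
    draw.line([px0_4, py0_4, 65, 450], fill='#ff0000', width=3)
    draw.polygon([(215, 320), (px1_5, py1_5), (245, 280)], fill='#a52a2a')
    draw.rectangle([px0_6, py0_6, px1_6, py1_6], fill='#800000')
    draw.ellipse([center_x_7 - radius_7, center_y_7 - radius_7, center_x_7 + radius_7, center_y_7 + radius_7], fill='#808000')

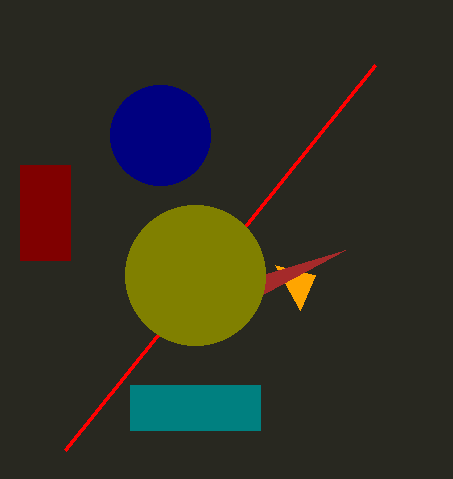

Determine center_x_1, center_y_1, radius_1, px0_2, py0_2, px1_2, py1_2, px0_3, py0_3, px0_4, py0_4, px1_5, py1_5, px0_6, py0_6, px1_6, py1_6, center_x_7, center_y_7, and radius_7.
center_x_1 = 160; center_y_1 = 135; radius_1 = 50; px0_2 = 130; py0_2 = 385; px1_2 = 260; py1_2 = 430; px0_3 = 275; py0_3 = 265; px0_4 = 375; py0_4 = 65; px1_5 = 345; py1_5 = 250; px0_6 = 20; py0_6 = 165; px1_6 = 70; py1_6 = 260; center_x_7 = 195; center_y_7 = 275; radius_7 = 70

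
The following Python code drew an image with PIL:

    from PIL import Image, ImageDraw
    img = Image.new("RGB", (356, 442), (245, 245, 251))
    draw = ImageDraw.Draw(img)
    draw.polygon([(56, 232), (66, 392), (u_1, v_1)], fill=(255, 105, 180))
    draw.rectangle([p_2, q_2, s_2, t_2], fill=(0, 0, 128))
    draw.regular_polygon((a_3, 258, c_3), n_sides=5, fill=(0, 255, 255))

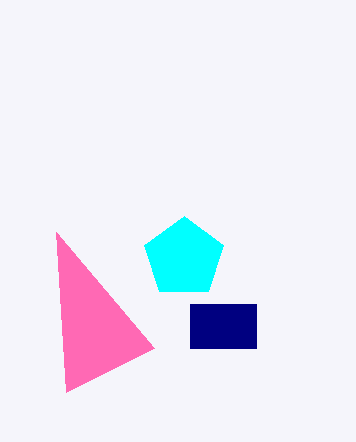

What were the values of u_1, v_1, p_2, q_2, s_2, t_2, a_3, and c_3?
u_1 = 154
v_1 = 348
p_2 = 190
q_2 = 304
s_2 = 256
t_2 = 348
a_3 = 184
c_3 = 42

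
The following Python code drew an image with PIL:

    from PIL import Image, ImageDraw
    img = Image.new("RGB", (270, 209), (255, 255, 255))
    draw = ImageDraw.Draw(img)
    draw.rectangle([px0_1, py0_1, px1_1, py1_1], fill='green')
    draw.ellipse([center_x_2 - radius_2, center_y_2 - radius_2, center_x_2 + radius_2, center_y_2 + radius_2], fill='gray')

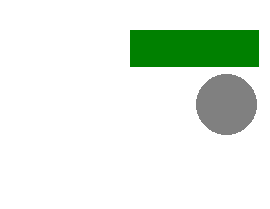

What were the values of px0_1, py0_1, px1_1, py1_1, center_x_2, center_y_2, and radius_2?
px0_1 = 130
py0_1 = 30
px1_1 = 258
py1_1 = 66
center_x_2 = 226
center_y_2 = 104
radius_2 = 30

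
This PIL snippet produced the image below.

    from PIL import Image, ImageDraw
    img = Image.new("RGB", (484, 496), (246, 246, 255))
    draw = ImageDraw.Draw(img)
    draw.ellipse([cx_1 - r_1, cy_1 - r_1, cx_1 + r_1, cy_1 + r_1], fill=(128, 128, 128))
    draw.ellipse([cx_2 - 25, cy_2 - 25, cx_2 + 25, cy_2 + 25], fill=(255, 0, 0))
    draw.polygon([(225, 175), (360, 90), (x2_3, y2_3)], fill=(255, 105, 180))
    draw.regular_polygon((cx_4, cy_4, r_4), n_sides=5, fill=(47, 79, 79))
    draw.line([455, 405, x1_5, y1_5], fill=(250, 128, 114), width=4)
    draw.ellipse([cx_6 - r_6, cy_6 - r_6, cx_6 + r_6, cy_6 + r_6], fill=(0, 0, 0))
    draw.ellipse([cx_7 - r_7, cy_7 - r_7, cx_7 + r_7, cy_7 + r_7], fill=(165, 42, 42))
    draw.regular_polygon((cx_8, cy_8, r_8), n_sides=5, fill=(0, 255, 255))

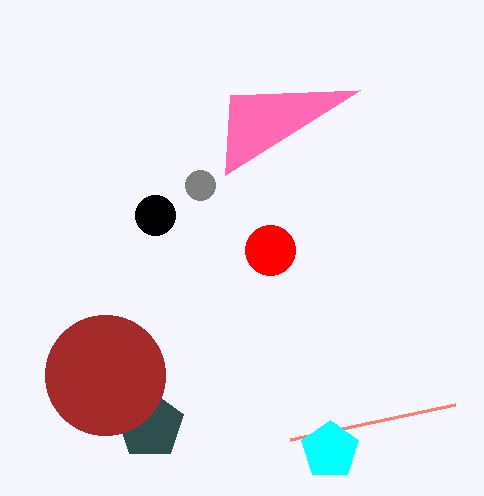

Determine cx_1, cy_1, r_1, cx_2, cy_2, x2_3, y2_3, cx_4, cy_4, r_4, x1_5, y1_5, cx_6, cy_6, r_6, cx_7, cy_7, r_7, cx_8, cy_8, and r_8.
cx_1 = 200
cy_1 = 185
r_1 = 15
cx_2 = 270
cy_2 = 250
x2_3 = 230
y2_3 = 95
cx_4 = 150
cy_4 = 425
r_4 = 35
x1_5 = 290
y1_5 = 440
cx_6 = 155
cy_6 = 215
r_6 = 20
cx_7 = 105
cy_7 = 375
r_7 = 60
cx_8 = 330
cy_8 = 450
r_8 = 30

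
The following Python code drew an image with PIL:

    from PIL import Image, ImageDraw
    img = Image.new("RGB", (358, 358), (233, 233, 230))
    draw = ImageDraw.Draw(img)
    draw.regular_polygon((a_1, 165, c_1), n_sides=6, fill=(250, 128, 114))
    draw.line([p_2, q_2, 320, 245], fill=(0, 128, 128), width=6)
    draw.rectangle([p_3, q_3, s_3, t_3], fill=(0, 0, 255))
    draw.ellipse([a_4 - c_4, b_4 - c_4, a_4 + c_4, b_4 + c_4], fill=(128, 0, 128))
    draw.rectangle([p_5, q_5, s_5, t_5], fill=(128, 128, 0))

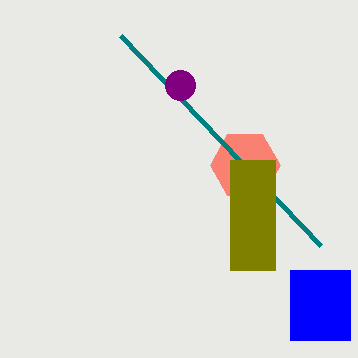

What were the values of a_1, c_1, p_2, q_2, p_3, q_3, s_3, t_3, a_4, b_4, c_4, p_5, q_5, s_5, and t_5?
a_1 = 245, c_1 = 35, p_2 = 120, q_2 = 35, p_3 = 290, q_3 = 270, s_3 = 350, t_3 = 340, a_4 = 180, b_4 = 85, c_4 = 15, p_5 = 230, q_5 = 160, s_5 = 275, t_5 = 270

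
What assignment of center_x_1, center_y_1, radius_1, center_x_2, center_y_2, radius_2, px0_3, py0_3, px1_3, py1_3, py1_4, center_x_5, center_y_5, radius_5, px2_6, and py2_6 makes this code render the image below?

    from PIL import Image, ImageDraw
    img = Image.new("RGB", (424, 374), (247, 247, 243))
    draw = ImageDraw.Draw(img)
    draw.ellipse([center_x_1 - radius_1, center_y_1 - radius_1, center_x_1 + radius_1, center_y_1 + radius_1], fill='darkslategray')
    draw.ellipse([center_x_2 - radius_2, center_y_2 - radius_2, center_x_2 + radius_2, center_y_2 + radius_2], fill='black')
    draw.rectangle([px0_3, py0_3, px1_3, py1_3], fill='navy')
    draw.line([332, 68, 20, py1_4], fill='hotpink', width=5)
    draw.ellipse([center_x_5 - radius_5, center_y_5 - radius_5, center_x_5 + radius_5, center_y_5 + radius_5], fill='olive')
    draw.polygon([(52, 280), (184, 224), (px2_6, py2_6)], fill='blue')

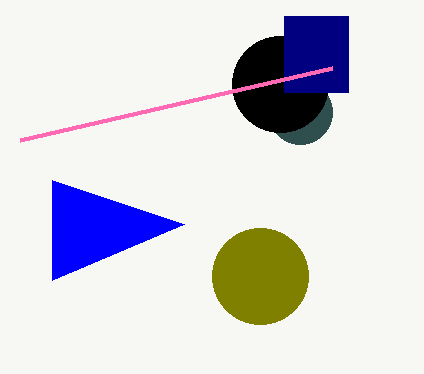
center_x_1 = 300; center_y_1 = 112; radius_1 = 32; center_x_2 = 280; center_y_2 = 84; radius_2 = 48; px0_3 = 284; py0_3 = 16; px1_3 = 348; py1_3 = 92; py1_4 = 140; center_x_5 = 260; center_y_5 = 276; radius_5 = 48; px2_6 = 52; py2_6 = 180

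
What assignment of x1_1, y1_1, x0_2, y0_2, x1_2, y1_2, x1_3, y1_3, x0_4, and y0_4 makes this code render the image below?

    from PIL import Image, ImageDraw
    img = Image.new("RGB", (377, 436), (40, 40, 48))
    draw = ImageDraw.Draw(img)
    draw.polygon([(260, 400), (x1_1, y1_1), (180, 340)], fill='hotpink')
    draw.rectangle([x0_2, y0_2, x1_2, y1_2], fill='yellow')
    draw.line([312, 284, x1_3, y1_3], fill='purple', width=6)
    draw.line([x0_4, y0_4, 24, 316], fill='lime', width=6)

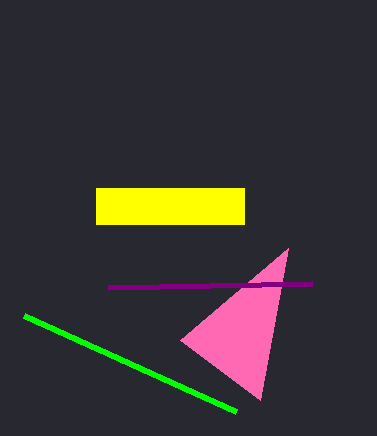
x1_1 = 288, y1_1 = 248, x0_2 = 96, y0_2 = 188, x1_2 = 244, y1_2 = 224, x1_3 = 108, y1_3 = 288, x0_4 = 236, y0_4 = 412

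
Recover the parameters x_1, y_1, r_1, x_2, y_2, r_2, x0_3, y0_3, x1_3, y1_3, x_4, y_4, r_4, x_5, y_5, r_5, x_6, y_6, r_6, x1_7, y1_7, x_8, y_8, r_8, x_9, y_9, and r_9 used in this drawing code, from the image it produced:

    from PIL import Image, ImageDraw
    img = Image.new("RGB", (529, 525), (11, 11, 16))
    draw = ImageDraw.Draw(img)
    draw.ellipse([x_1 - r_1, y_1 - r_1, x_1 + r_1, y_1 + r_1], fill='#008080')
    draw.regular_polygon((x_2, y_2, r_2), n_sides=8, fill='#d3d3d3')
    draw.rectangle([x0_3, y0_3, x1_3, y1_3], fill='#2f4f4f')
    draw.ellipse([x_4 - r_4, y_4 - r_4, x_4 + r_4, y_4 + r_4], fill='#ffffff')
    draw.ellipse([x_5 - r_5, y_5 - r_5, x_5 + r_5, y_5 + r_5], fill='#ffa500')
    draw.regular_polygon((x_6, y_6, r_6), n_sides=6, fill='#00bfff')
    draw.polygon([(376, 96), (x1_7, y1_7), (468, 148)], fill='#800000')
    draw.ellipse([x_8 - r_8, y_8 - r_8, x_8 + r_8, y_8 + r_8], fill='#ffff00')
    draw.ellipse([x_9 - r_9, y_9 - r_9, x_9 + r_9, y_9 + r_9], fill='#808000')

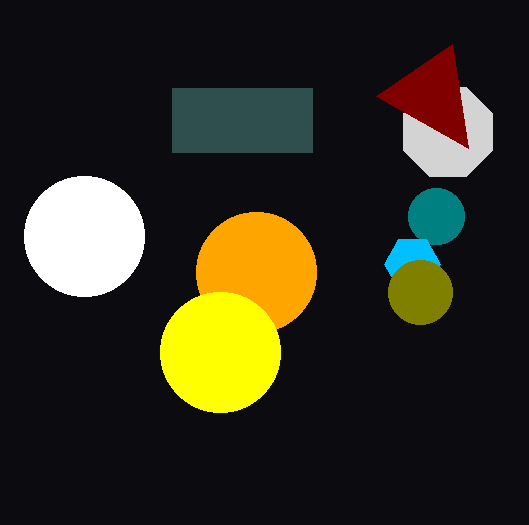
x_1 = 436; y_1 = 216; r_1 = 28; x_2 = 448; y_2 = 132; r_2 = 48; x0_3 = 172; y0_3 = 88; x1_3 = 312; y1_3 = 152; x_4 = 84; y_4 = 236; r_4 = 60; x_5 = 256; y_5 = 272; r_5 = 60; x_6 = 412; y_6 = 264; r_6 = 28; x1_7 = 452; y1_7 = 44; x_8 = 220; y_8 = 352; r_8 = 60; x_9 = 420; y_9 = 292; r_9 = 32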